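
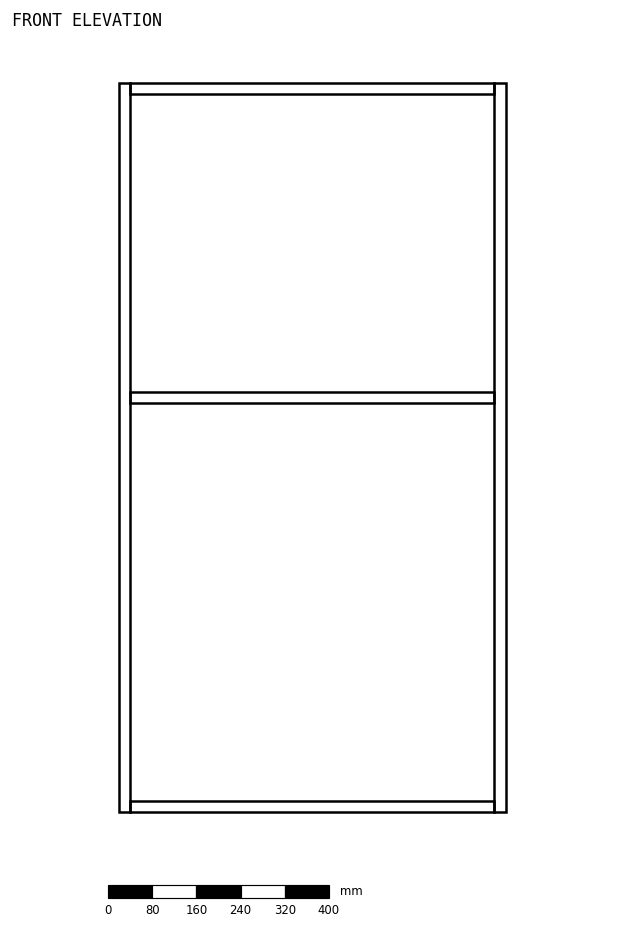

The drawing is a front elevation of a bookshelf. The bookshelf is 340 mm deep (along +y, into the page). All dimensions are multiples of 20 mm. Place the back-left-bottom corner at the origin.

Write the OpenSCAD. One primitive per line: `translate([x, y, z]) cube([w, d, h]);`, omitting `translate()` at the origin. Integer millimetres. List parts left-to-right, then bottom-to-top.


cube([20, 340, 1320]);
translate([20, 0, 0]) cube([660, 340, 20]);
translate([20, 0, 740]) cube([660, 340, 20]);
translate([20, 0, 1300]) cube([660, 340, 20]);
translate([680, 0, 0]) cube([20, 340, 1320]);


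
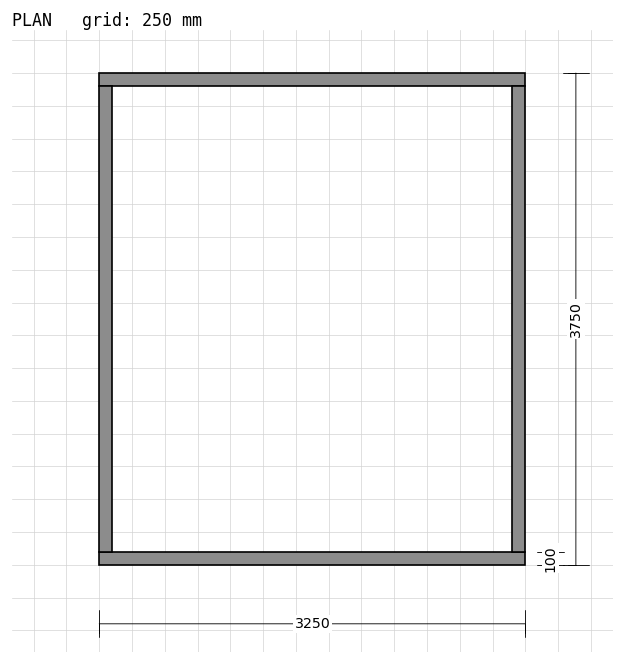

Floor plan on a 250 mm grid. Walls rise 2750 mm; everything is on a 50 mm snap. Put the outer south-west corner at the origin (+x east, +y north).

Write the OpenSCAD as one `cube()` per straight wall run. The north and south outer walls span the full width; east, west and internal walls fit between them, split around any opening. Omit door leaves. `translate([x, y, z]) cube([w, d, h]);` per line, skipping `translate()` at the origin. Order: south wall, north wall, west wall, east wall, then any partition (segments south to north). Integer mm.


cube([3250, 100, 2750]);
translate([0, 3650, 0]) cube([3250, 100, 2750]);
translate([0, 100, 0]) cube([100, 3550, 2750]);
translate([3150, 100, 0]) cube([100, 3550, 2750]);


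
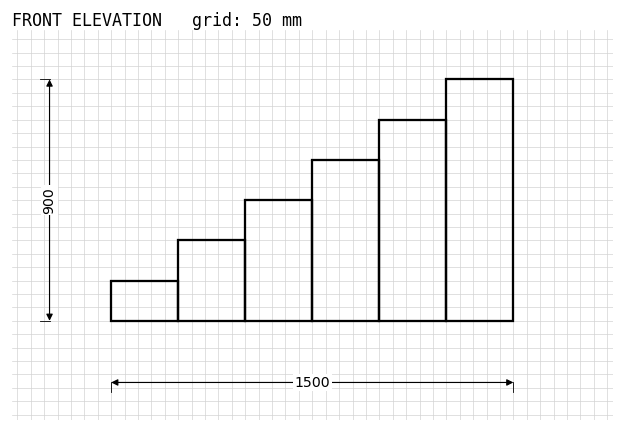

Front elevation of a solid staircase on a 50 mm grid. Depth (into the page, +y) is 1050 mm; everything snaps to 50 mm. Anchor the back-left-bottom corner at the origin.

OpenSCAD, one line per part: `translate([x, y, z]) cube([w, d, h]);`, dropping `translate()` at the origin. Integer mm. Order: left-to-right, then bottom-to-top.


cube([250, 1050, 150]);
translate([250, 0, 0]) cube([250, 1050, 300]);
translate([500, 0, 0]) cube([250, 1050, 450]);
translate([750, 0, 0]) cube([250, 1050, 600]);
translate([1000, 0, 0]) cube([250, 1050, 750]);
translate([1250, 0, 0]) cube([250, 1050, 900]);


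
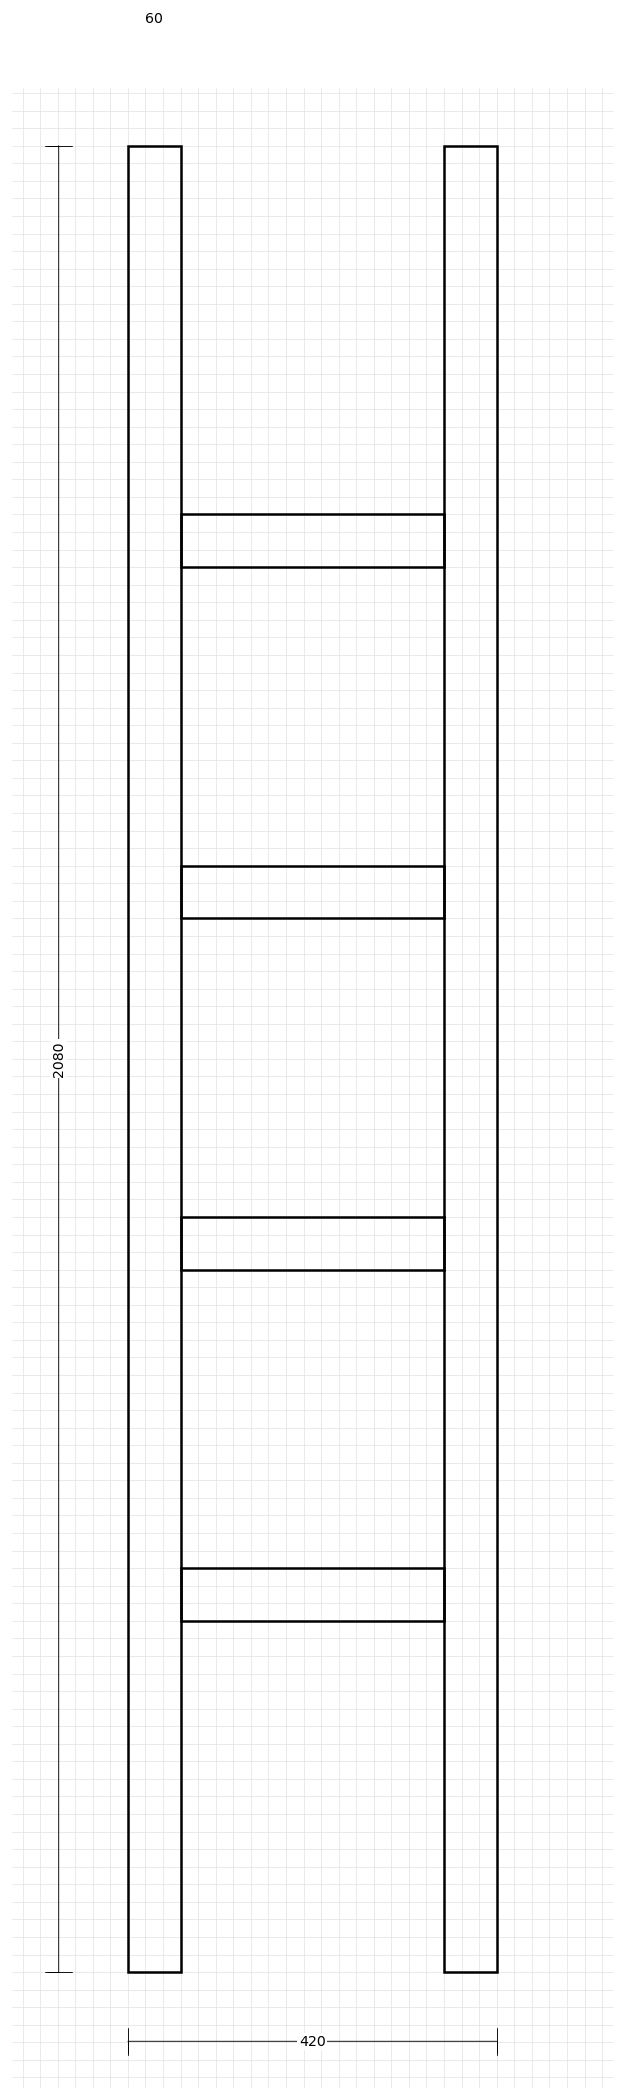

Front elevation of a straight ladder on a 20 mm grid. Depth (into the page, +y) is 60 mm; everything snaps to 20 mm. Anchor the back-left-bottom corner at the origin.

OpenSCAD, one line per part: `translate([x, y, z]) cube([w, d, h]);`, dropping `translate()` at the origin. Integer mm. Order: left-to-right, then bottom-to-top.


cube([60, 60, 2080]);
translate([60, 0, 400]) cube([300, 60, 60]);
translate([60, 0, 800]) cube([300, 60, 60]);
translate([60, 0, 1200]) cube([300, 60, 60]);
translate([60, 0, 1600]) cube([300, 60, 60]);
translate([360, 0, 0]) cube([60, 60, 2080]);


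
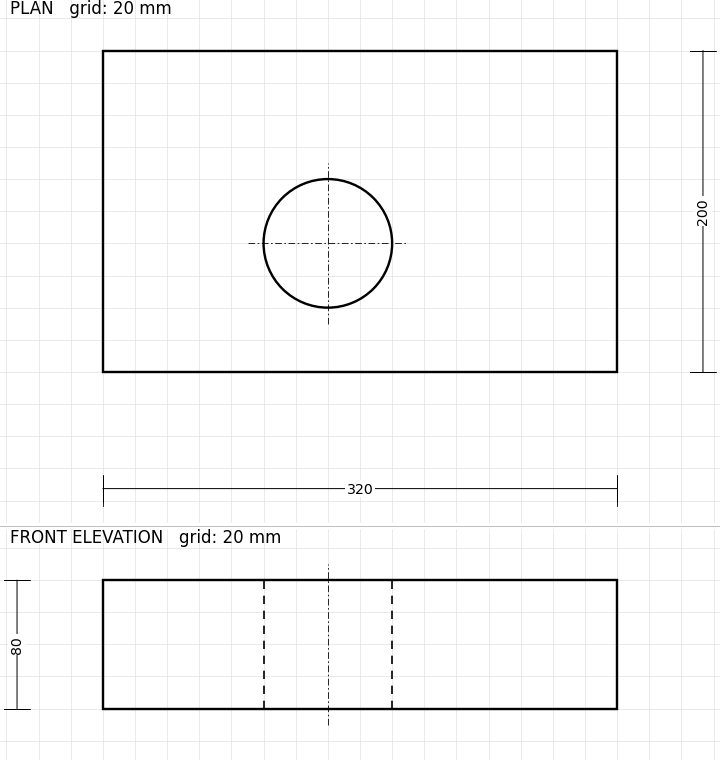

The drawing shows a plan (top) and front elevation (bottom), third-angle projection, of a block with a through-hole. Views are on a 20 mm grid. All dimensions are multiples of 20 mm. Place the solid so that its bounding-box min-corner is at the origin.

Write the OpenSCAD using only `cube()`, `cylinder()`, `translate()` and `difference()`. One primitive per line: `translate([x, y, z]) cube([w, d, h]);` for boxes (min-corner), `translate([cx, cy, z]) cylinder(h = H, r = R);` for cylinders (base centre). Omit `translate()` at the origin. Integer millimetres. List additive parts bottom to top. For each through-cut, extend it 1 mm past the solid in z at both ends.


difference() {
  cube([320, 200, 80]);
  translate([140, 80, -1]) cylinder(h = 82, r = 40);
}


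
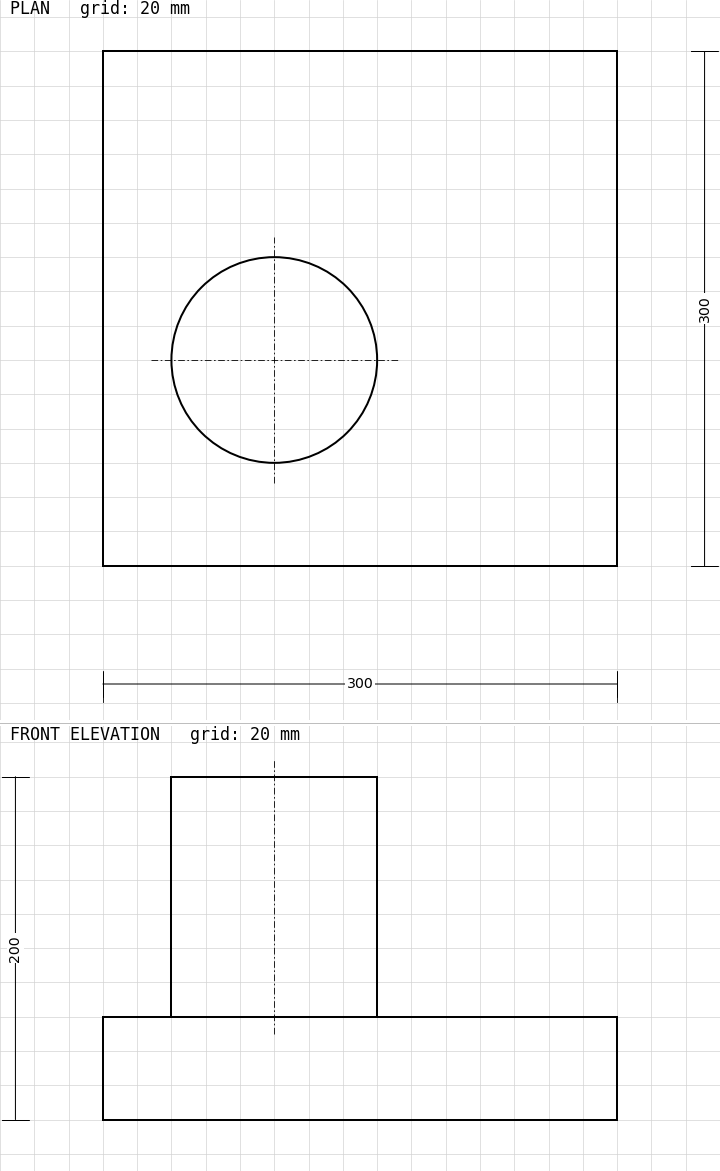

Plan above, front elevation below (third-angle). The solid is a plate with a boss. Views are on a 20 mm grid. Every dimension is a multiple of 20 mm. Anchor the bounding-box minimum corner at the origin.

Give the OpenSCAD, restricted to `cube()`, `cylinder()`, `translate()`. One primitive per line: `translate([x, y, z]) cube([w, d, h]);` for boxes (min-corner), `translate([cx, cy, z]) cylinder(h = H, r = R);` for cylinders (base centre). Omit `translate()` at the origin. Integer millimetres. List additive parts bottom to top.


cube([300, 300, 60]);
translate([100, 120, 60]) cylinder(h = 140, r = 60);


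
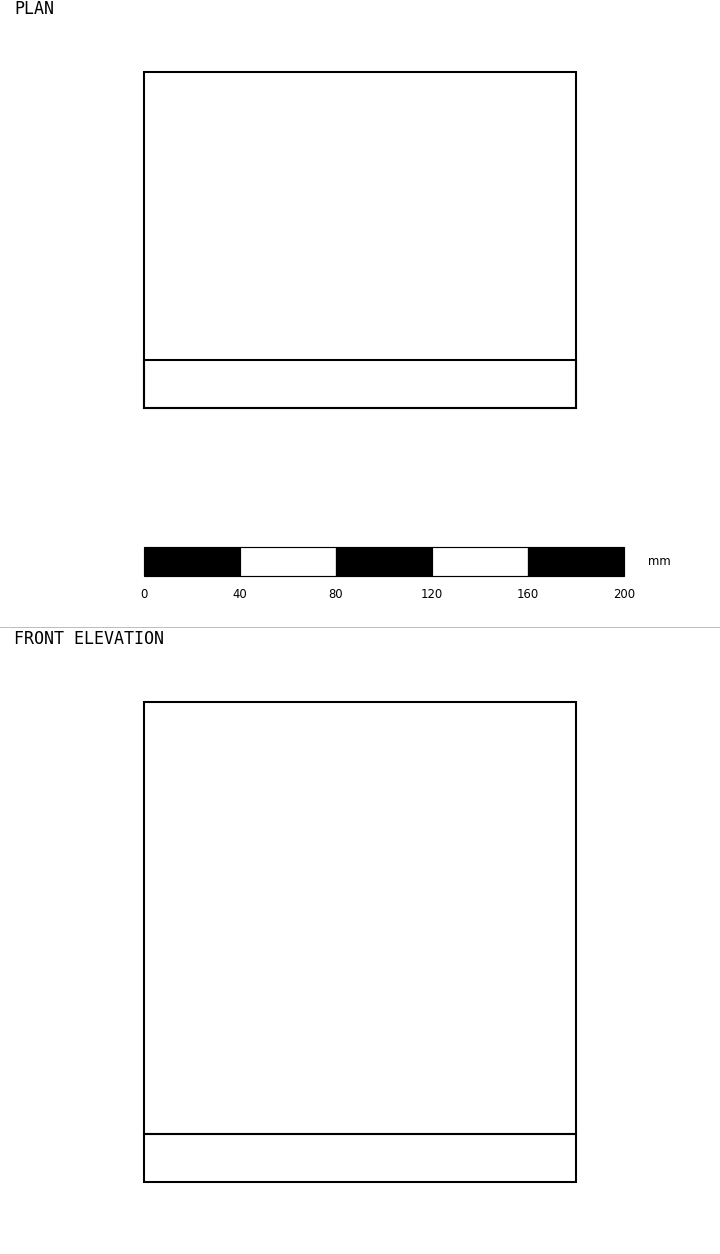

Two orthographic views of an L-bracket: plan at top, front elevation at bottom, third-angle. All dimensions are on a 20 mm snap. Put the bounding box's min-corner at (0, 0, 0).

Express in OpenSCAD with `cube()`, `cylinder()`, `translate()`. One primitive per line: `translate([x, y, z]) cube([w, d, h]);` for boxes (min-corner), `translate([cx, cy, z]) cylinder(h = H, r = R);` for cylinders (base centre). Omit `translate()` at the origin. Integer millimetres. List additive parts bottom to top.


cube([180, 140, 20]);
translate([0, 0, 20]) cube([180, 20, 180]);


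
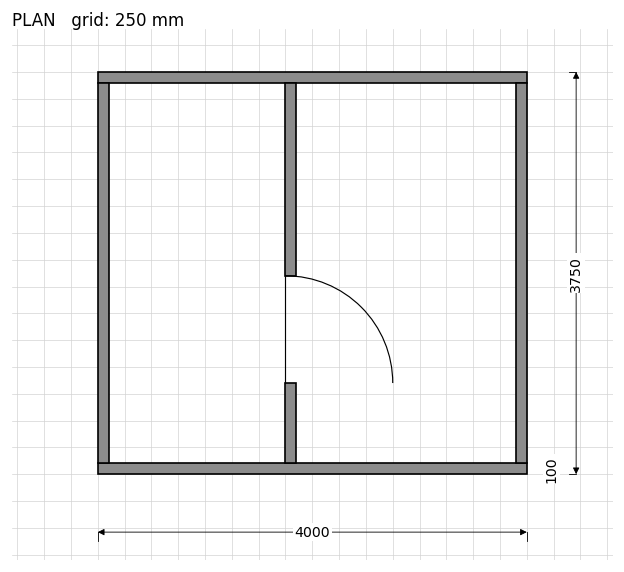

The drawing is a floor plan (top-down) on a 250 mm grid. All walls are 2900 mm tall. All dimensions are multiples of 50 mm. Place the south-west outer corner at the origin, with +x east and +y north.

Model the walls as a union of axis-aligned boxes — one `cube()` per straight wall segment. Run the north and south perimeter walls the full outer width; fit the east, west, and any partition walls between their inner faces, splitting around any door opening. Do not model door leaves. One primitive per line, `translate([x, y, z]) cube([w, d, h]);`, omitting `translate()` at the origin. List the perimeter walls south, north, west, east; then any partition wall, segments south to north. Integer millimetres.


cube([4000, 100, 2900]);
translate([0, 3650, 0]) cube([4000, 100, 2900]);
translate([0, 100, 0]) cube([100, 3550, 2900]);
translate([3900, 100, 0]) cube([100, 3550, 2900]);
translate([1750, 100, 0]) cube([100, 750, 2900]);
translate([1750, 1850, 0]) cube([100, 1800, 2900]);


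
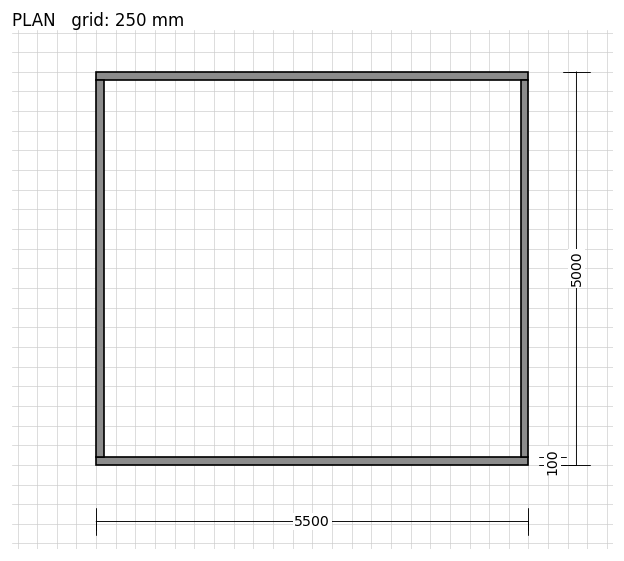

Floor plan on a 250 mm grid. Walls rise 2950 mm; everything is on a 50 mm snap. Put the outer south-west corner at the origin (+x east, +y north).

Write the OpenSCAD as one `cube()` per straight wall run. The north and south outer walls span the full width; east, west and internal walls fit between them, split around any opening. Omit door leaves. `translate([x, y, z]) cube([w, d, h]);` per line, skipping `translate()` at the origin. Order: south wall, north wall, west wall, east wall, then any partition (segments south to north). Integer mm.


cube([5500, 100, 2950]);
translate([0, 4900, 0]) cube([5500, 100, 2950]);
translate([0, 100, 0]) cube([100, 4800, 2950]);
translate([5400, 100, 0]) cube([100, 4800, 2950]);


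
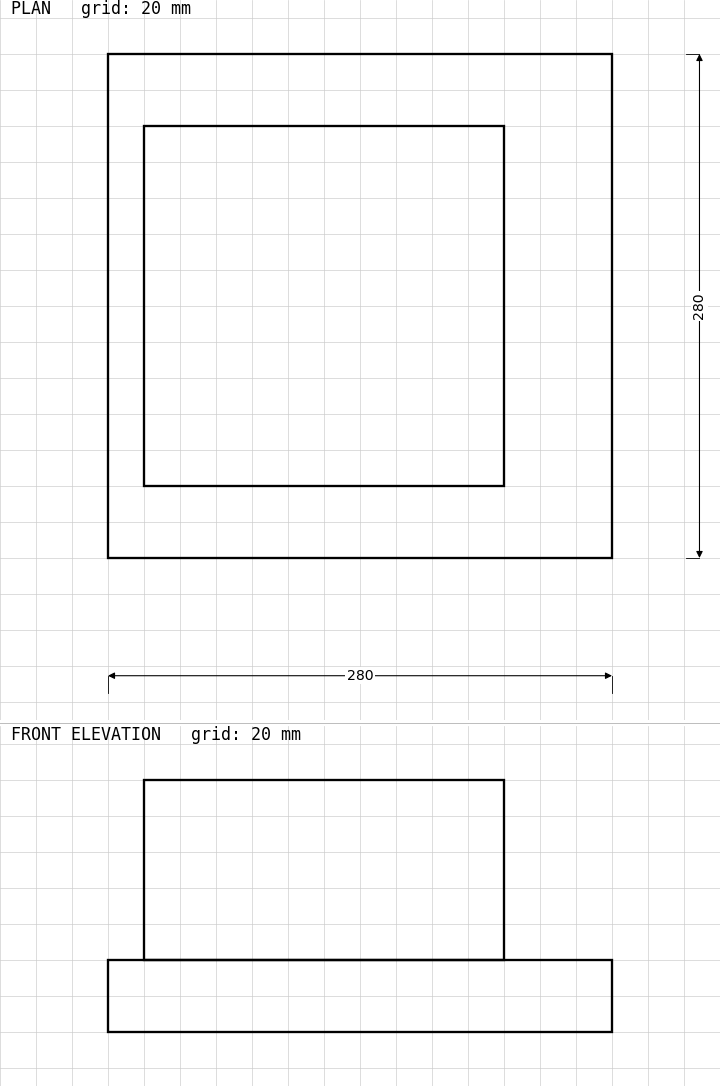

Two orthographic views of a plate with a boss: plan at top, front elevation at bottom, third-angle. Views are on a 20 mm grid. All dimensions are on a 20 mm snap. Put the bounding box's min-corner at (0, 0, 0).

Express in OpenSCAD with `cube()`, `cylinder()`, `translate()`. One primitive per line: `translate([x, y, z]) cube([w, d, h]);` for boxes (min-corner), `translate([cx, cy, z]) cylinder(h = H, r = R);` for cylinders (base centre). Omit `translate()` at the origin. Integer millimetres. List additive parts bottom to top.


cube([280, 280, 40]);
translate([20, 40, 40]) cube([200, 200, 100]);


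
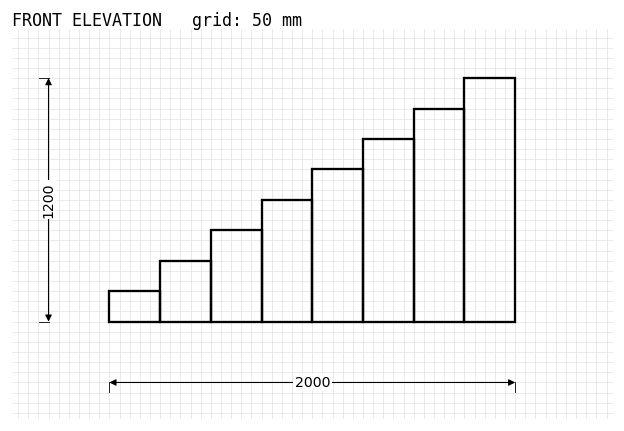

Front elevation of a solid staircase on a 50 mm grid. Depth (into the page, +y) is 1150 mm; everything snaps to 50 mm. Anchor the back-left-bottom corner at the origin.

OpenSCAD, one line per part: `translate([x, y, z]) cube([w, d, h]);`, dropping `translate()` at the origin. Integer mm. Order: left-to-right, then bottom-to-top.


cube([250, 1150, 150]);
translate([250, 0, 0]) cube([250, 1150, 300]);
translate([500, 0, 0]) cube([250, 1150, 450]);
translate([750, 0, 0]) cube([250, 1150, 600]);
translate([1000, 0, 0]) cube([250, 1150, 750]);
translate([1250, 0, 0]) cube([250, 1150, 900]);
translate([1500, 0, 0]) cube([250, 1150, 1050]);
translate([1750, 0, 0]) cube([250, 1150, 1200]);


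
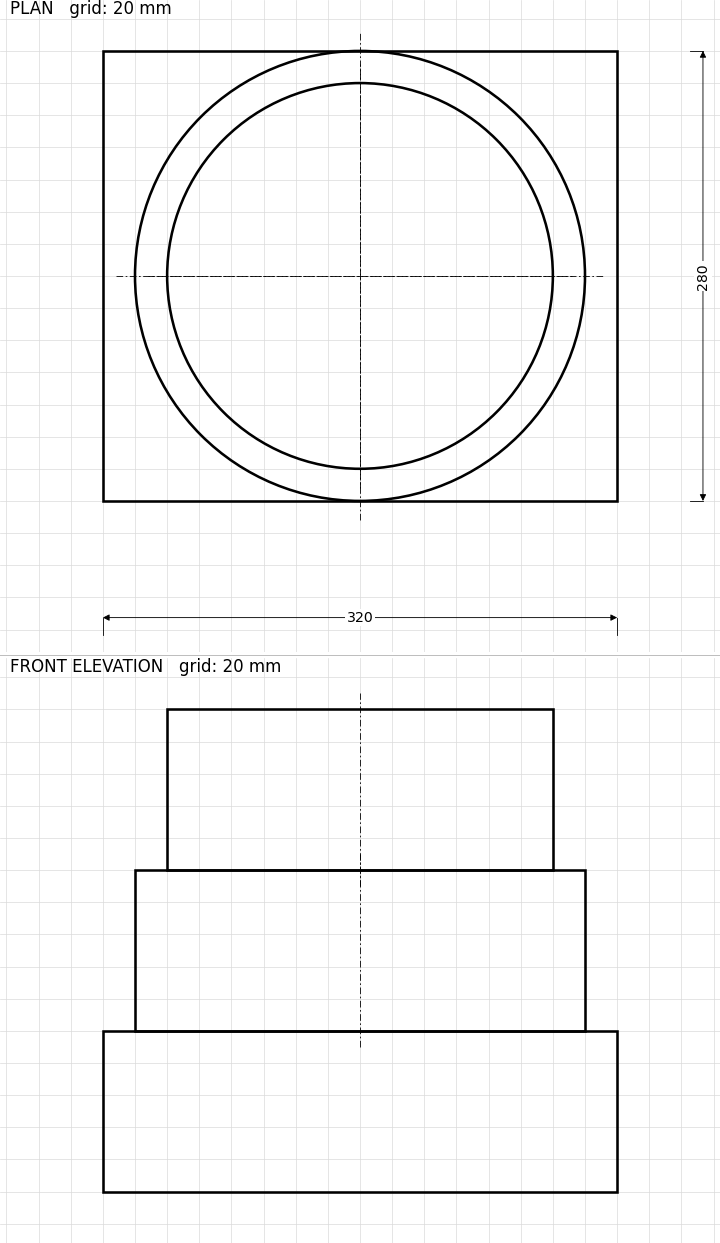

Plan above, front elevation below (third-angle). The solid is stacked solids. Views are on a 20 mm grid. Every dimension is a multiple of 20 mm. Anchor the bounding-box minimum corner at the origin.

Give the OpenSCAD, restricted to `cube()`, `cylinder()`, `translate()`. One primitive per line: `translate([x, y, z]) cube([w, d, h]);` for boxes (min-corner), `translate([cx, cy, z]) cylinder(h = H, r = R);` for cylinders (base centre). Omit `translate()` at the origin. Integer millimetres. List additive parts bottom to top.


cube([320, 280, 100]);
translate([160, 140, 100]) cylinder(h = 100, r = 140);
translate([160, 140, 200]) cylinder(h = 100, r = 120);


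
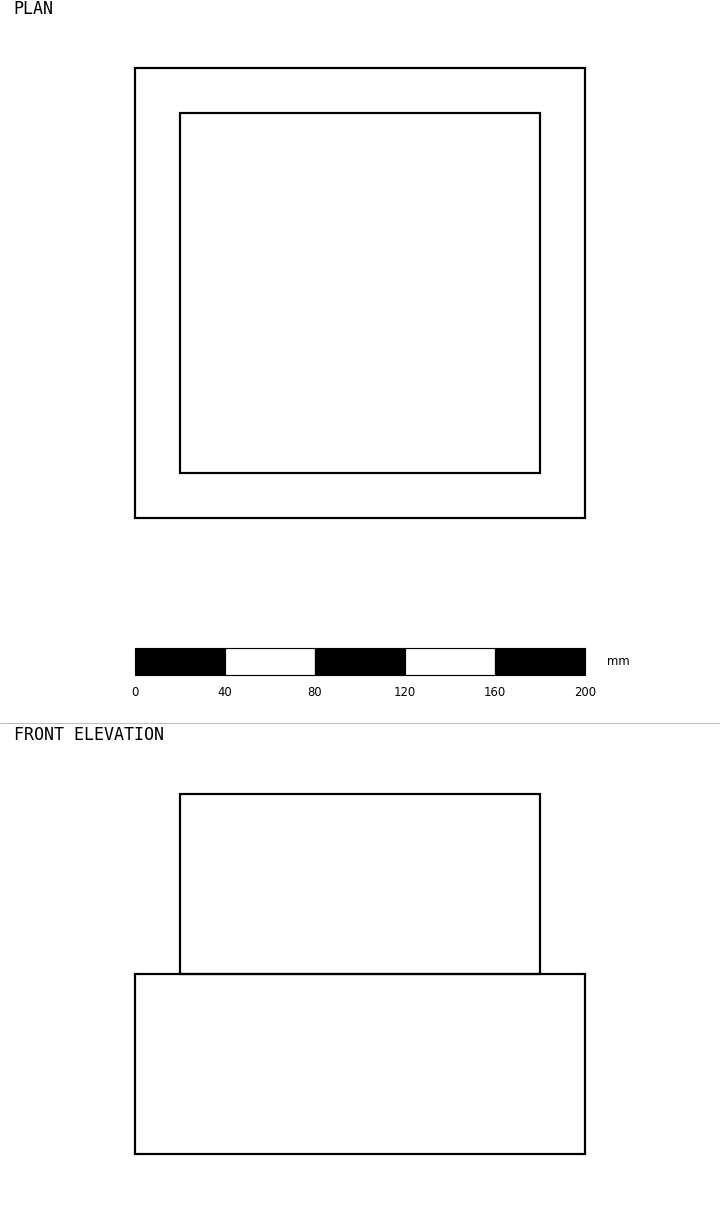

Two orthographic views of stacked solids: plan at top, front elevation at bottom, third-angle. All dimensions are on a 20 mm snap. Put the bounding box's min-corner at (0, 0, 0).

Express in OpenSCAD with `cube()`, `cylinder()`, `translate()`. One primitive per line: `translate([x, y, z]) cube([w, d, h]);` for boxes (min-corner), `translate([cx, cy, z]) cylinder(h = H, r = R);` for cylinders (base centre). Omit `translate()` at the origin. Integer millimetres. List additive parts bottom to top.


cube([200, 200, 80]);
translate([20, 20, 80]) cube([160, 160, 80]);


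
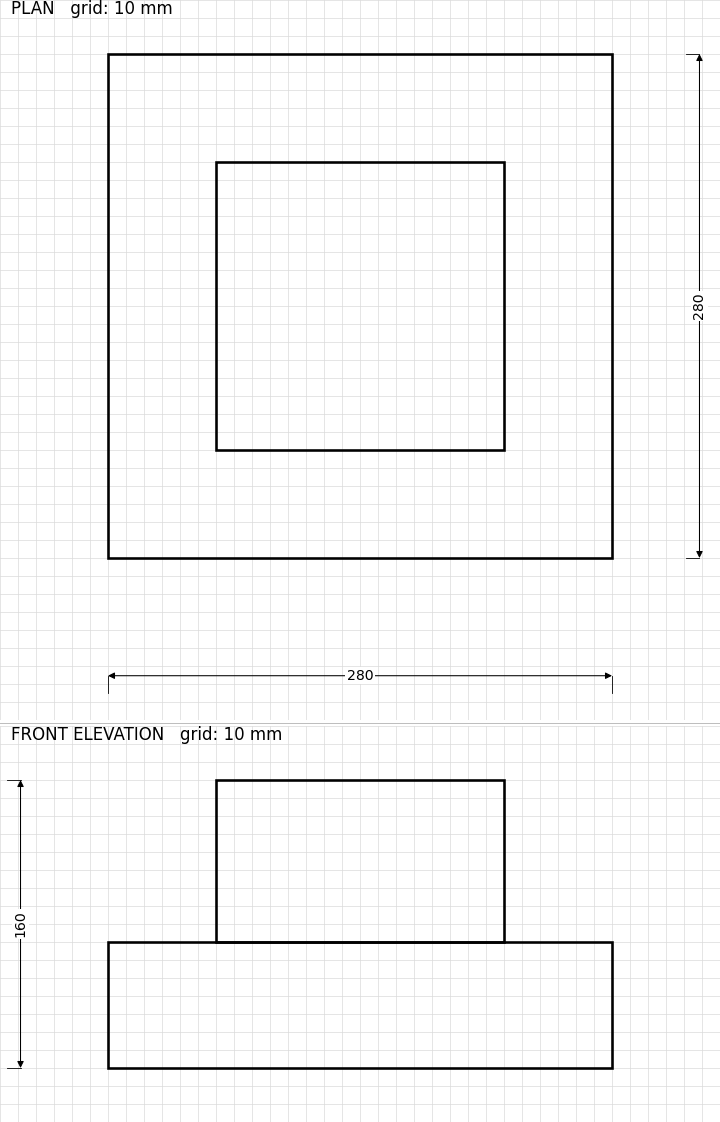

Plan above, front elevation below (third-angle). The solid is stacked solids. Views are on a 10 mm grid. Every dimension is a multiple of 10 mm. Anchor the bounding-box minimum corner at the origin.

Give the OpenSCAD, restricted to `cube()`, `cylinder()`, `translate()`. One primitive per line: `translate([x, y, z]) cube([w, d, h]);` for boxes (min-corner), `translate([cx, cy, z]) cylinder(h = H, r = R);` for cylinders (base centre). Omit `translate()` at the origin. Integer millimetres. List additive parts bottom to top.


cube([280, 280, 70]);
translate([60, 60, 70]) cube([160, 160, 90]);


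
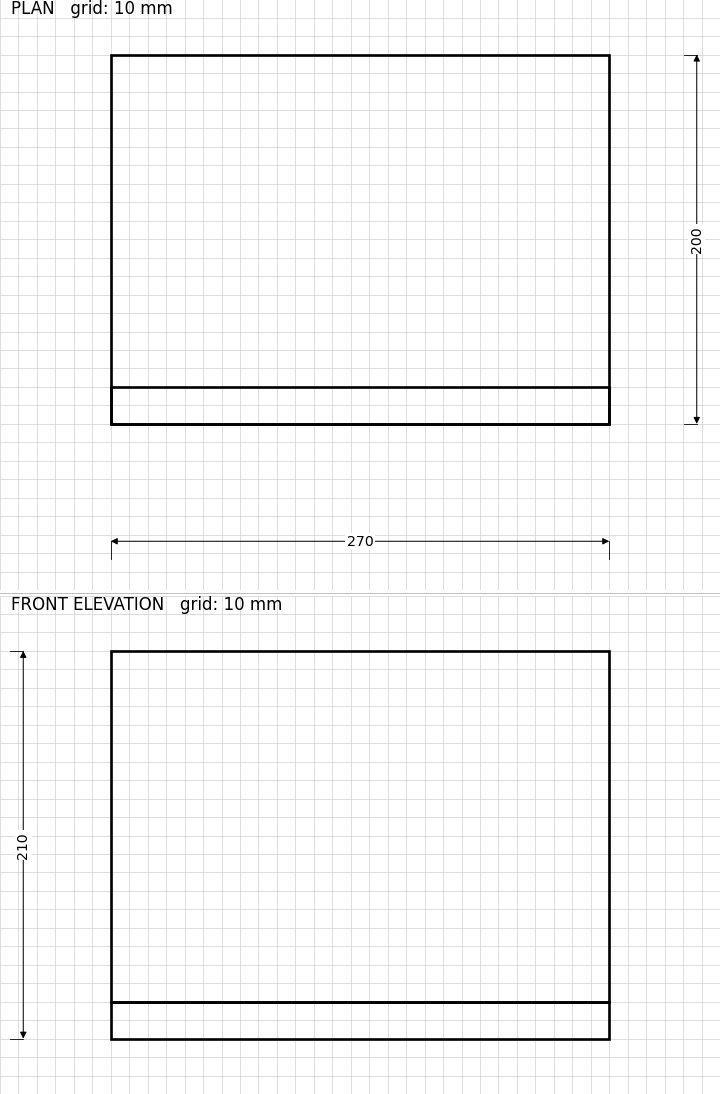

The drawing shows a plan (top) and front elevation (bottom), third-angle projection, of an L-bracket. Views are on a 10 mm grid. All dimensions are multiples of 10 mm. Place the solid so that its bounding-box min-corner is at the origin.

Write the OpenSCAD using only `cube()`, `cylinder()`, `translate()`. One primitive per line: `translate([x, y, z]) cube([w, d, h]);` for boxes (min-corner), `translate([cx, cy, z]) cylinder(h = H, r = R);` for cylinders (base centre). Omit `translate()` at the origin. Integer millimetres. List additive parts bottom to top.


cube([270, 200, 20]);
translate([0, 0, 20]) cube([270, 20, 190]);


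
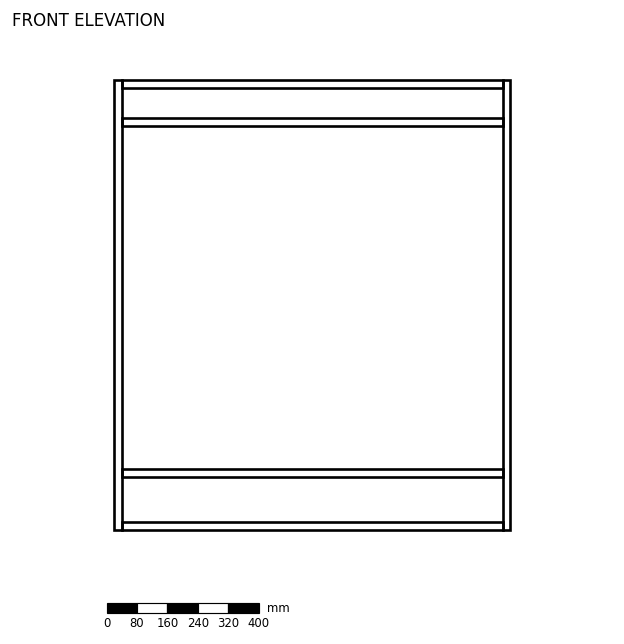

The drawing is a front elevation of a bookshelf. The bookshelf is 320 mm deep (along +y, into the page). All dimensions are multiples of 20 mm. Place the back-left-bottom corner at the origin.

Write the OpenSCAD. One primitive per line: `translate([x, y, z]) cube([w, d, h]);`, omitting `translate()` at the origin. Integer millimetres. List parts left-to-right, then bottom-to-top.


cube([20, 320, 1180]);
translate([20, 0, 0]) cube([1000, 320, 20]);
translate([20, 0, 140]) cube([1000, 320, 20]);
translate([20, 0, 1060]) cube([1000, 320, 20]);
translate([20, 0, 1160]) cube([1000, 320, 20]);
translate([1020, 0, 0]) cube([20, 320, 1180]);


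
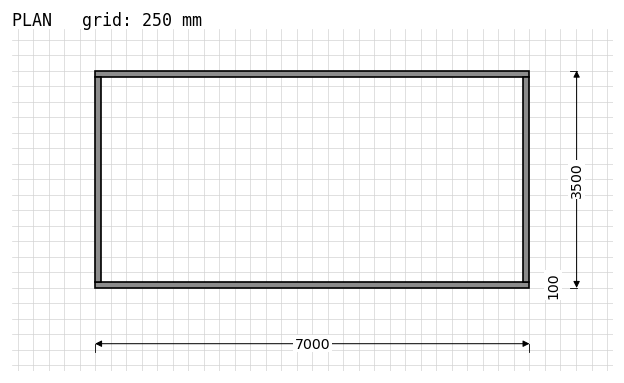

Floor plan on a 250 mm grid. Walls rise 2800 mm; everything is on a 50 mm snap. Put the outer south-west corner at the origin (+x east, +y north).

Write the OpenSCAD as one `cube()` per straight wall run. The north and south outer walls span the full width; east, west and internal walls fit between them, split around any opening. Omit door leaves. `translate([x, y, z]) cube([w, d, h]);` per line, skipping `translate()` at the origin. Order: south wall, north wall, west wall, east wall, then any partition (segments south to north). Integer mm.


cube([7000, 100, 2800]);
translate([0, 3400, 0]) cube([7000, 100, 2800]);
translate([0, 100, 0]) cube([100, 3300, 2800]);
translate([6900, 100, 0]) cube([100, 3300, 2800]);


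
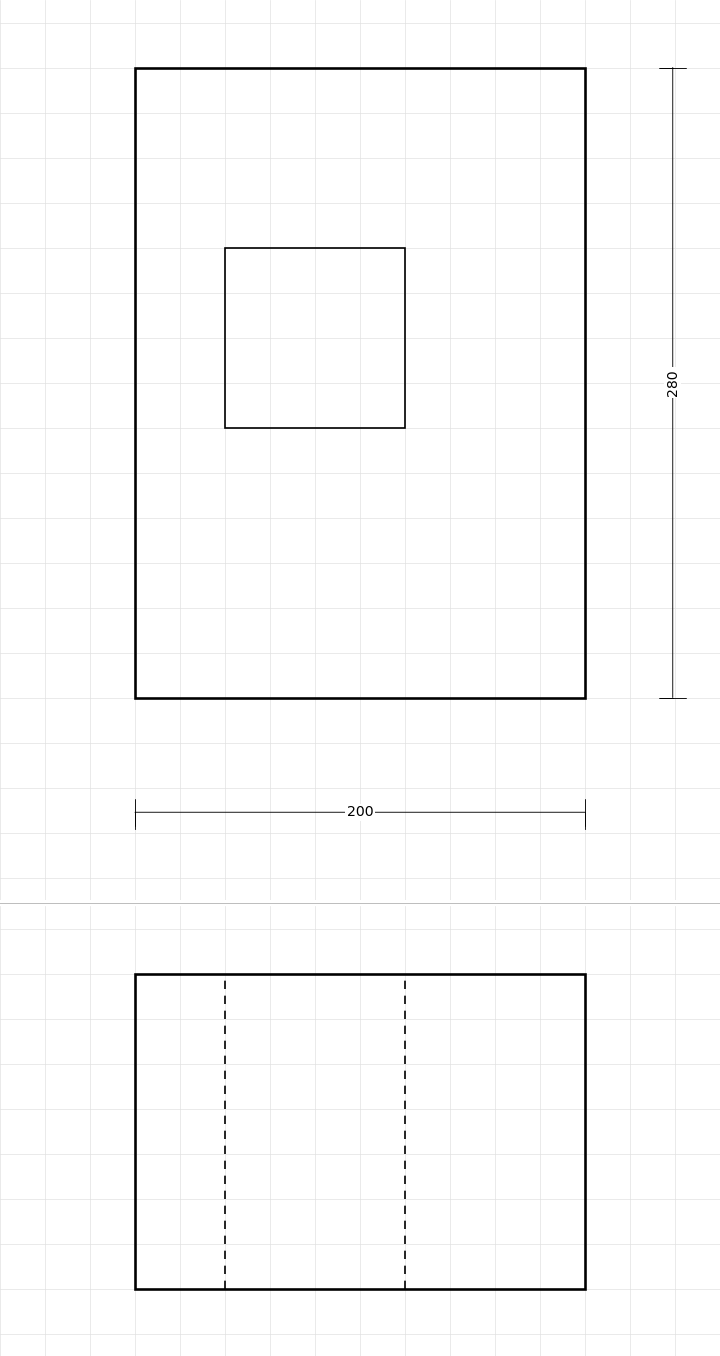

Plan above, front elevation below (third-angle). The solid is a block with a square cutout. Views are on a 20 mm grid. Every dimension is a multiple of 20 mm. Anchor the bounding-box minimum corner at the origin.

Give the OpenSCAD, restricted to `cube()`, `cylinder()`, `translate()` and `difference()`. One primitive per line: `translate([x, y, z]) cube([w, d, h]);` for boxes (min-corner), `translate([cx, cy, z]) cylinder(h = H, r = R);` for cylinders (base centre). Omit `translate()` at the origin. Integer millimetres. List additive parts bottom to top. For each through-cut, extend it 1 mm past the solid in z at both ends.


difference() {
  cube([200, 280, 140]);
  translate([40, 120, -1]) cube([80, 80, 142]);
}


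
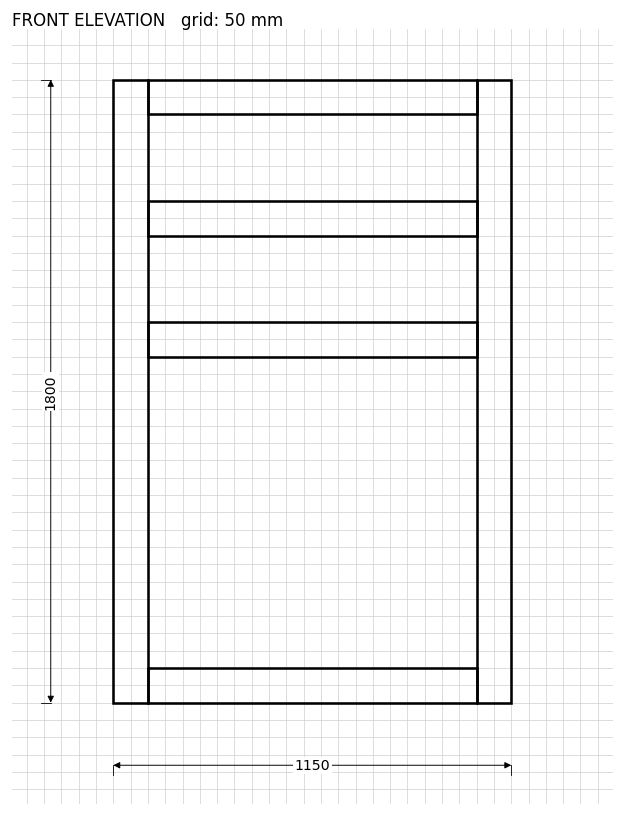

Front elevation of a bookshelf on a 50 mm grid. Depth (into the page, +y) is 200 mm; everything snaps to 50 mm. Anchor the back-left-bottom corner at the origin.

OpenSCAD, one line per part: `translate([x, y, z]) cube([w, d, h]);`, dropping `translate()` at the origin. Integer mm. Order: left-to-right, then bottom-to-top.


cube([100, 200, 1800]);
translate([100, 0, 0]) cube([950, 200, 100]);
translate([100, 0, 1000]) cube([950, 200, 100]);
translate([100, 0, 1350]) cube([950, 200, 100]);
translate([100, 0, 1700]) cube([950, 200, 100]);
translate([1050, 0, 0]) cube([100, 200, 1800]);


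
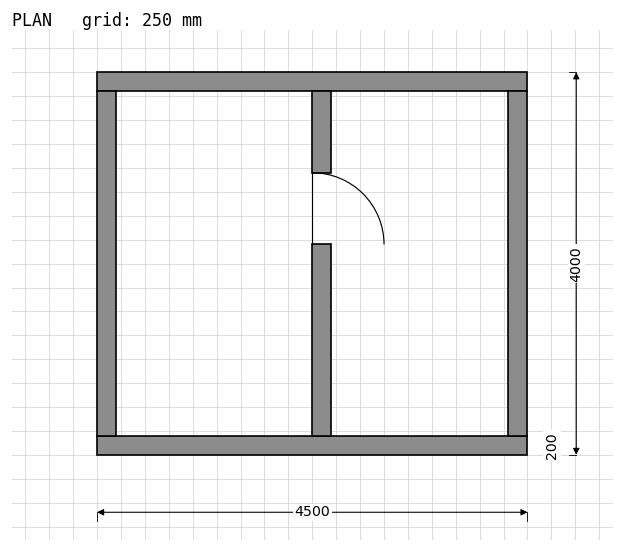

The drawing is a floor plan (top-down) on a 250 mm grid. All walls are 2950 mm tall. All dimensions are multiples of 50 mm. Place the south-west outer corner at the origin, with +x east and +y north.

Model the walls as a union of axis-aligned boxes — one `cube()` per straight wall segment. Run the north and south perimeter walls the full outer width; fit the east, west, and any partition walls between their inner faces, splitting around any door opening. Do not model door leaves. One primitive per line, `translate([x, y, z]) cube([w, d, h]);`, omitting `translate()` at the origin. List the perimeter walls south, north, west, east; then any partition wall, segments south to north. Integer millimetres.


cube([4500, 200, 2950]);
translate([0, 3800, 0]) cube([4500, 200, 2950]);
translate([0, 200, 0]) cube([200, 3600, 2950]);
translate([4300, 200, 0]) cube([200, 3600, 2950]);
translate([2250, 200, 0]) cube([200, 2000, 2950]);
translate([2250, 2950, 0]) cube([200, 850, 2950]);


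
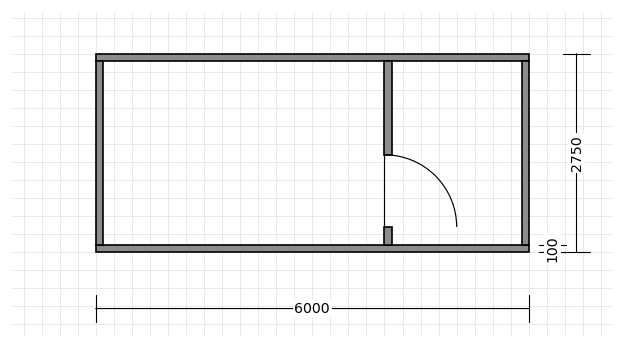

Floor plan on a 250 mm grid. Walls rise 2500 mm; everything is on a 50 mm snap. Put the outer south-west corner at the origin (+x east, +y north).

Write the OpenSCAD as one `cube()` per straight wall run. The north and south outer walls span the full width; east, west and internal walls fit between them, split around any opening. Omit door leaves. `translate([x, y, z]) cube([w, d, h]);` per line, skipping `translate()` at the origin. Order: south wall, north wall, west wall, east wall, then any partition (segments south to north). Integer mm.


cube([6000, 100, 2500]);
translate([0, 2650, 0]) cube([6000, 100, 2500]);
translate([0, 100, 0]) cube([100, 2550, 2500]);
translate([5900, 100, 0]) cube([100, 2550, 2500]);
translate([4000, 100, 0]) cube([100, 250, 2500]);
translate([4000, 1350, 0]) cube([100, 1300, 2500]);


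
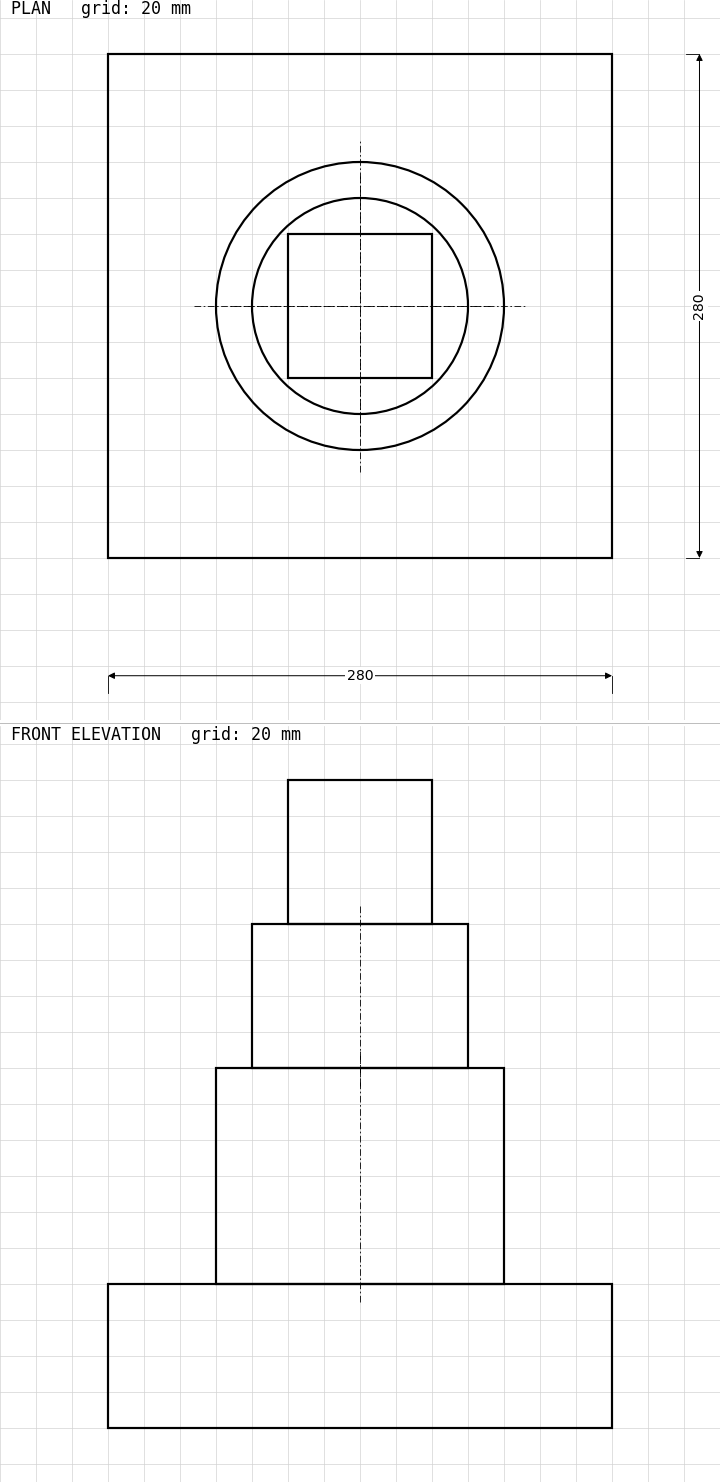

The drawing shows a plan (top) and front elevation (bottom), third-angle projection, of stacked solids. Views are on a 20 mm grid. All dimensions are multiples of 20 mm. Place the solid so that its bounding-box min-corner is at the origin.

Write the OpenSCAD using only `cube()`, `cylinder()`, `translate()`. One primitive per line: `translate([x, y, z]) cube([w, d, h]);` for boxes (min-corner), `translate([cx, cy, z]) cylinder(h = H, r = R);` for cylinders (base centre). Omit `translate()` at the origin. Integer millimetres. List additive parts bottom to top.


cube([280, 280, 80]);
translate([140, 140, 80]) cylinder(h = 120, r = 80);
translate([140, 140, 200]) cylinder(h = 80, r = 60);
translate([100, 100, 280]) cube([80, 80, 80]);


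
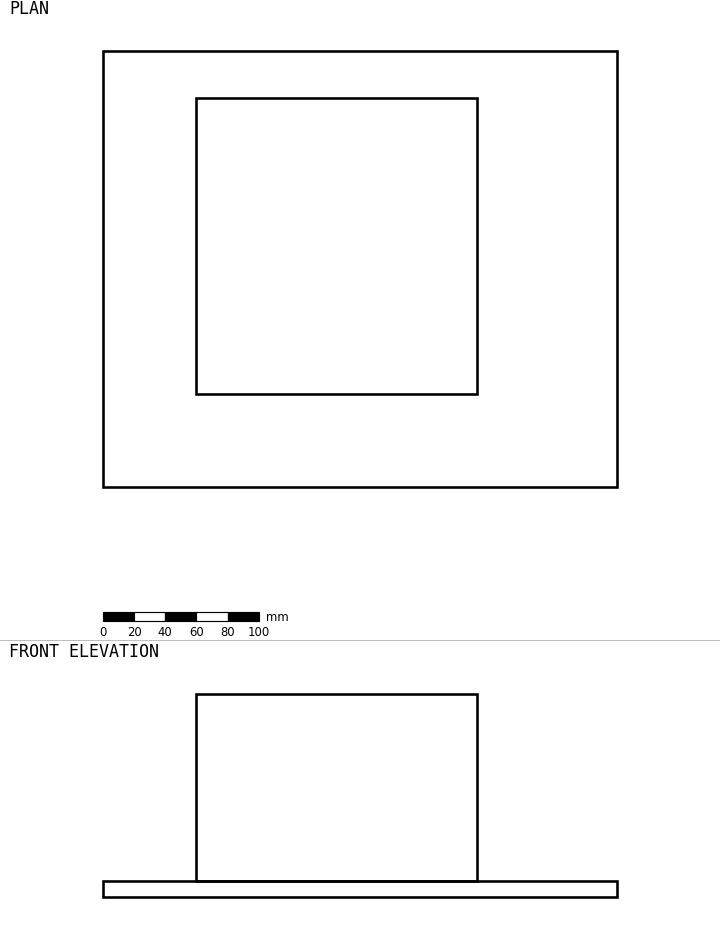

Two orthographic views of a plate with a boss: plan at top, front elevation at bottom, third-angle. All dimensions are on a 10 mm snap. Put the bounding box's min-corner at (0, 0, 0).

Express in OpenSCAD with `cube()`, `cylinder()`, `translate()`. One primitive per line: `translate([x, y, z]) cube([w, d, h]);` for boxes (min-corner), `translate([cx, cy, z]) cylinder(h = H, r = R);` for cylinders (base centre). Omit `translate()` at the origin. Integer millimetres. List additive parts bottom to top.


cube([330, 280, 10]);
translate([60, 60, 10]) cube([180, 190, 120]);


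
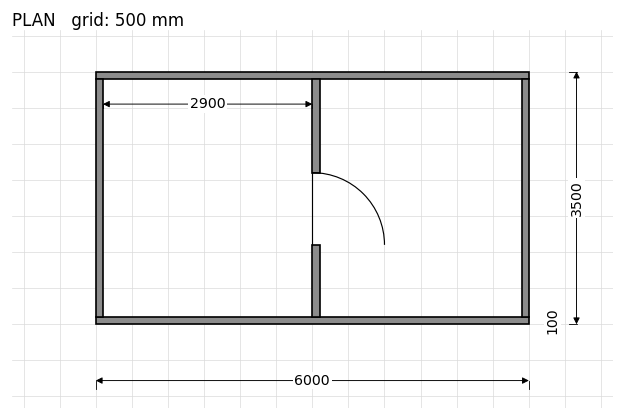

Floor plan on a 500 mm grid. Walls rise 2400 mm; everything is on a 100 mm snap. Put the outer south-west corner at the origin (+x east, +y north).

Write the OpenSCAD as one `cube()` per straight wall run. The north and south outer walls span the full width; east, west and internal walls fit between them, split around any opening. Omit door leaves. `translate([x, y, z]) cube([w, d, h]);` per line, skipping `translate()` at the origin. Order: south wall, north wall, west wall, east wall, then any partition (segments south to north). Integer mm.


cube([6000, 100, 2400]);
translate([0, 3400, 0]) cube([6000, 100, 2400]);
translate([0, 100, 0]) cube([100, 3300, 2400]);
translate([5900, 100, 0]) cube([100, 3300, 2400]);
translate([3000, 100, 0]) cube([100, 1000, 2400]);
translate([3000, 2100, 0]) cube([100, 1300, 2400]);


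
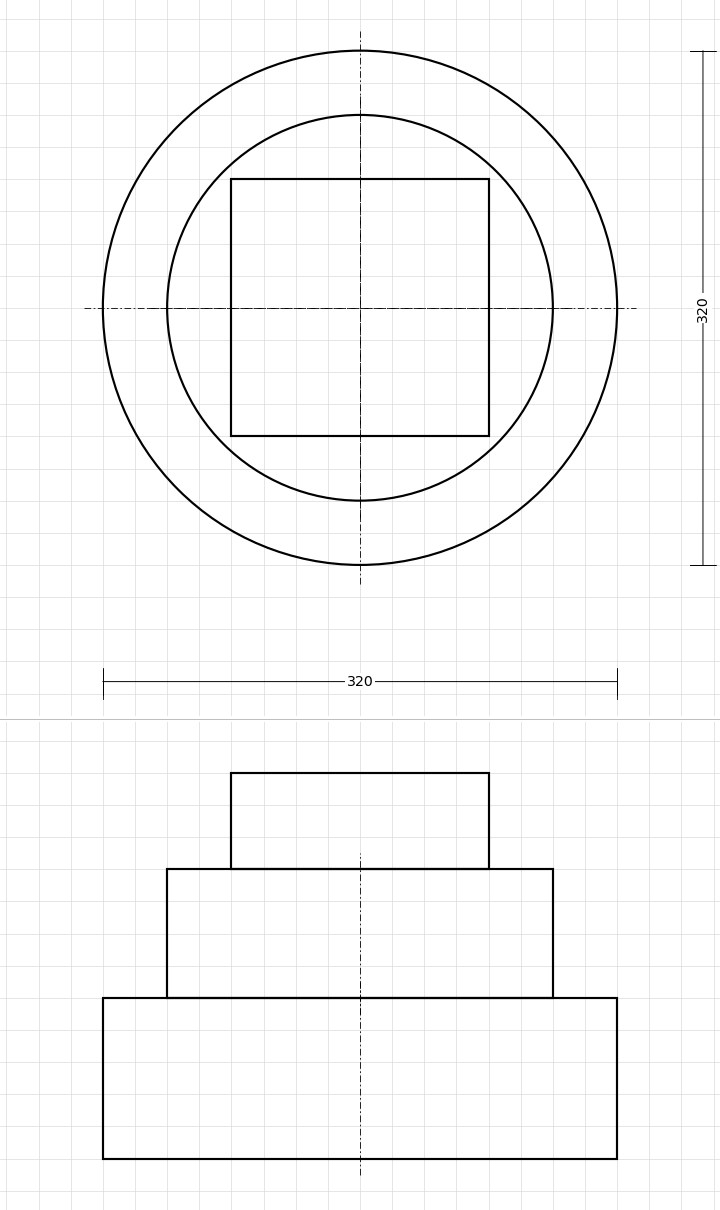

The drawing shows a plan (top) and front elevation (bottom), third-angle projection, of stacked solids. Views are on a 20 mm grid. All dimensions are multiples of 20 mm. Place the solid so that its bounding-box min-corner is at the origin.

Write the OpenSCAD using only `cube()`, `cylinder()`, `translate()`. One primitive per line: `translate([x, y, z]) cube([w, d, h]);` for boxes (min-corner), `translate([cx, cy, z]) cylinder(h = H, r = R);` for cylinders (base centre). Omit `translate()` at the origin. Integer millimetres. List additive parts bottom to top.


translate([160, 160, 0]) cylinder(h = 100, r = 160);
translate([160, 160, 100]) cylinder(h = 80, r = 120);
translate([80, 80, 180]) cube([160, 160, 60]);


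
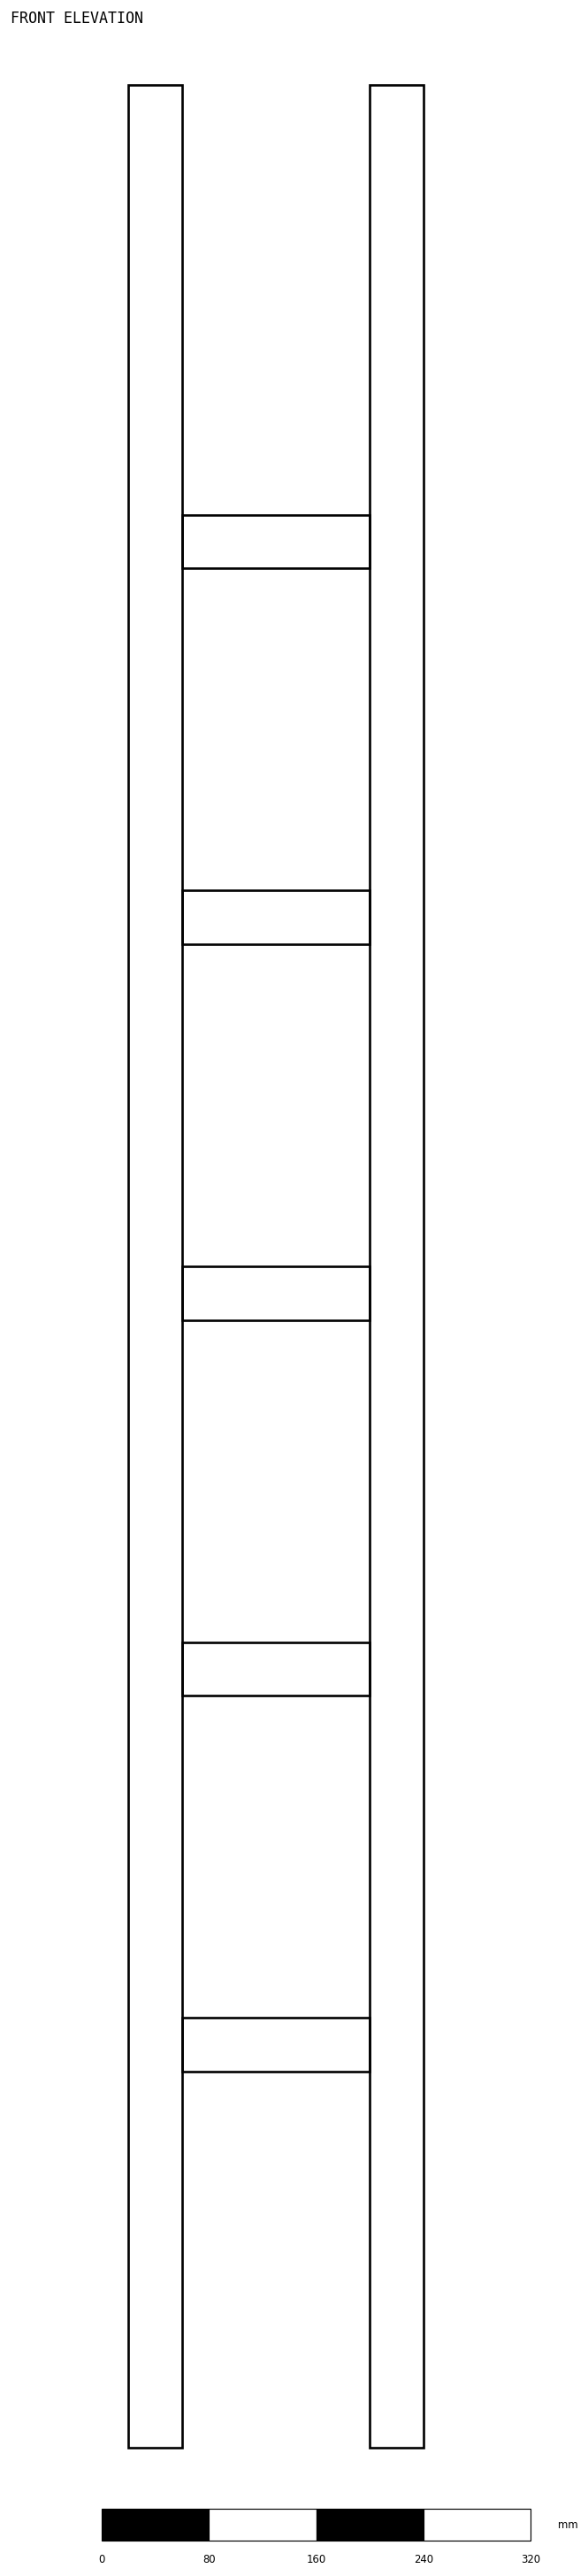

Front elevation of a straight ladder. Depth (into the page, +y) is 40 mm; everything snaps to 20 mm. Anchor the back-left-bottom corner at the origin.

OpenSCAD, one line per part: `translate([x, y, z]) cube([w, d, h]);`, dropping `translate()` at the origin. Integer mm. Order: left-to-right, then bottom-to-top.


cube([40, 40, 1760]);
translate([40, 0, 280]) cube([140, 40, 40]);
translate([40, 0, 560]) cube([140, 40, 40]);
translate([40, 0, 840]) cube([140, 40, 40]);
translate([40, 0, 1120]) cube([140, 40, 40]);
translate([40, 0, 1400]) cube([140, 40, 40]);
translate([180, 0, 0]) cube([40, 40, 1760]);


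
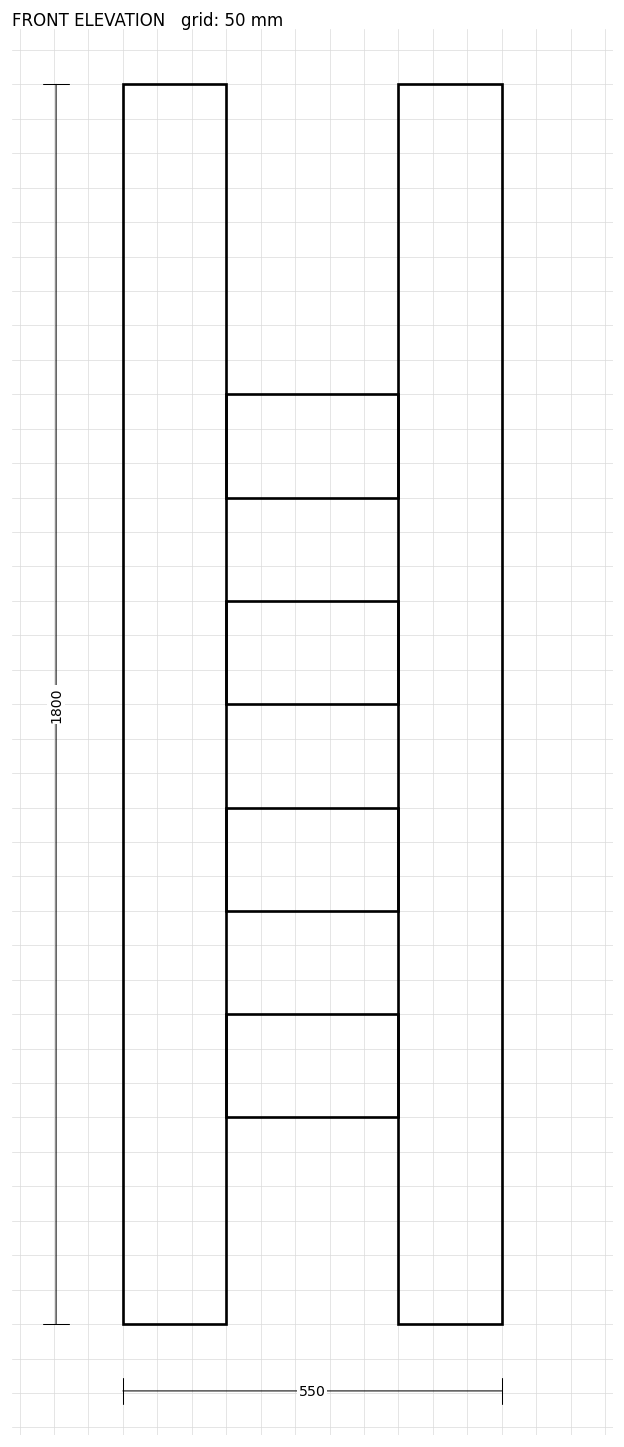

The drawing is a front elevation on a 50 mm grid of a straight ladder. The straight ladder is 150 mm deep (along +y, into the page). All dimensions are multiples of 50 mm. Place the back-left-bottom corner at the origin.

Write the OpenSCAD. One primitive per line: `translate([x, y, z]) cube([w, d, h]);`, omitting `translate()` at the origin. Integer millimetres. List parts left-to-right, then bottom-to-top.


cube([150, 150, 1800]);
translate([150, 0, 300]) cube([250, 150, 150]);
translate([150, 0, 600]) cube([250, 150, 150]);
translate([150, 0, 900]) cube([250, 150, 150]);
translate([150, 0, 1200]) cube([250, 150, 150]);
translate([400, 0, 0]) cube([150, 150, 1800]);


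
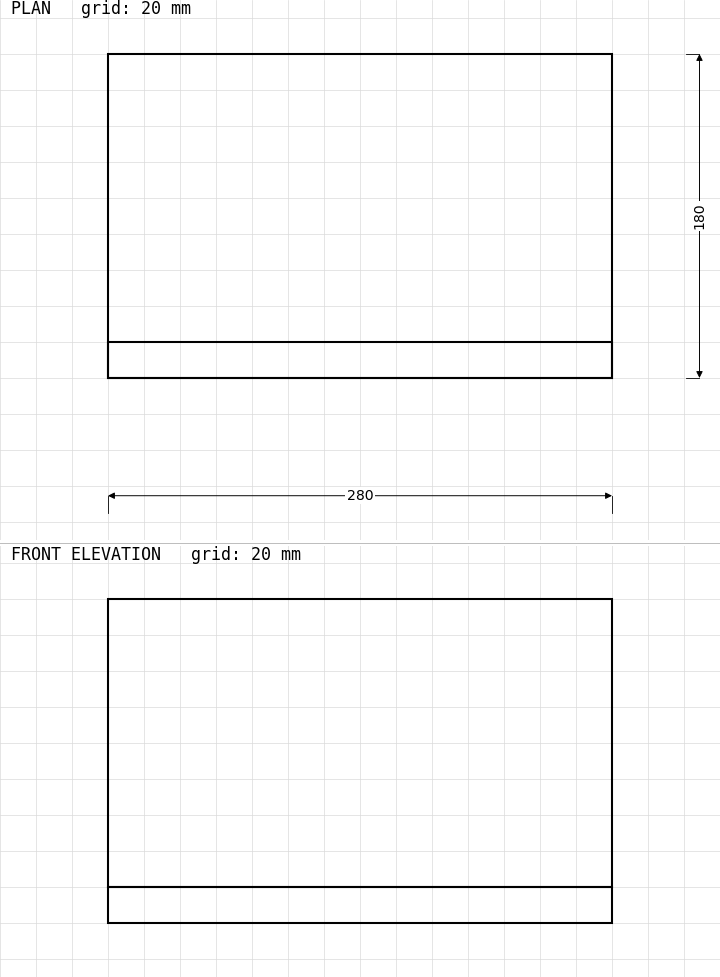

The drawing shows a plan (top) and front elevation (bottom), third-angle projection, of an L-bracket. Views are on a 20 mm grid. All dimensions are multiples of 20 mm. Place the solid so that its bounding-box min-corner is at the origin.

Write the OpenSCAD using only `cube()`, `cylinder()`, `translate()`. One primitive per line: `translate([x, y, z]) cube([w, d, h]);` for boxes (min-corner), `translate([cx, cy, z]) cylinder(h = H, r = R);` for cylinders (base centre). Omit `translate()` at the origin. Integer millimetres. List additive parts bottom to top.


cube([280, 180, 20]);
translate([0, 0, 20]) cube([280, 20, 160]);


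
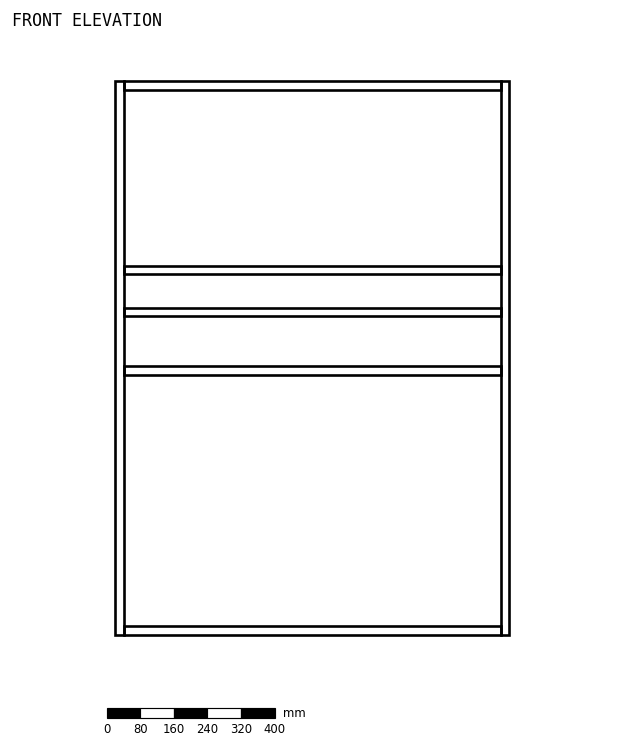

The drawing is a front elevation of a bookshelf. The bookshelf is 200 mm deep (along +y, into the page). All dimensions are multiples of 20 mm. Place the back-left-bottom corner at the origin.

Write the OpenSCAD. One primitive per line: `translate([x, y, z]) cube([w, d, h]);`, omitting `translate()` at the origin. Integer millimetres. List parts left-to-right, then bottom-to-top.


cube([20, 200, 1320]);
translate([20, 0, 0]) cube([900, 200, 20]);
translate([20, 0, 620]) cube([900, 200, 20]);
translate([20, 0, 760]) cube([900, 200, 20]);
translate([20, 0, 860]) cube([900, 200, 20]);
translate([20, 0, 1300]) cube([900, 200, 20]);
translate([920, 0, 0]) cube([20, 200, 1320]);


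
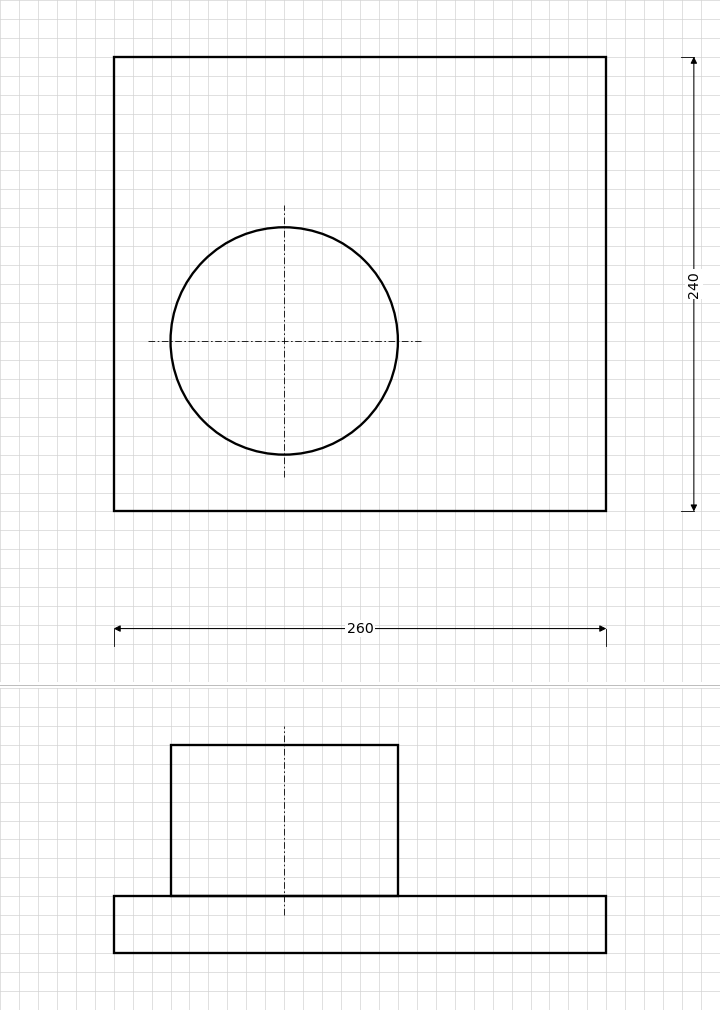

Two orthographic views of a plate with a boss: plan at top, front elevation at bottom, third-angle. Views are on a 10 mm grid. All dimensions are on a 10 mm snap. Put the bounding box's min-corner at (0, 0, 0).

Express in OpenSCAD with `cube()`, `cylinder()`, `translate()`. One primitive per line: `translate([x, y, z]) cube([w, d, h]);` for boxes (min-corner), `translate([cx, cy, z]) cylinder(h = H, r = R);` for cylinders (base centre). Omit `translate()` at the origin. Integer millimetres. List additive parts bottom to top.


cube([260, 240, 30]);
translate([90, 90, 30]) cylinder(h = 80, r = 60);


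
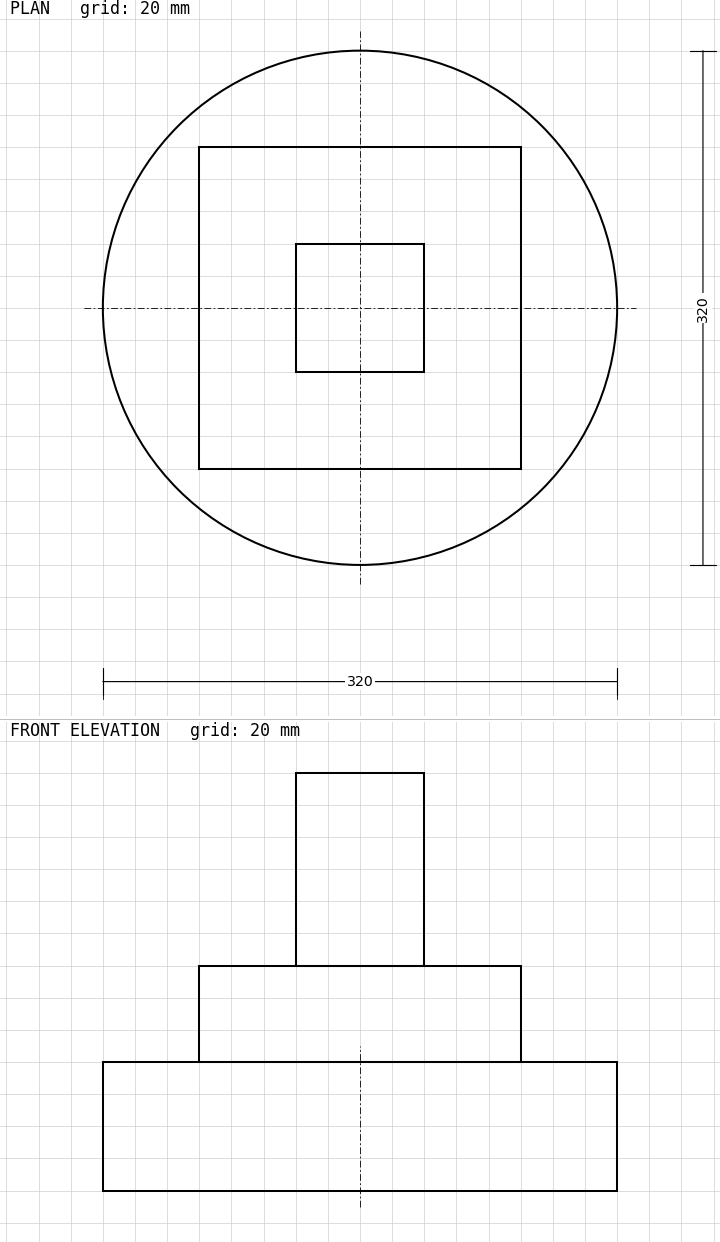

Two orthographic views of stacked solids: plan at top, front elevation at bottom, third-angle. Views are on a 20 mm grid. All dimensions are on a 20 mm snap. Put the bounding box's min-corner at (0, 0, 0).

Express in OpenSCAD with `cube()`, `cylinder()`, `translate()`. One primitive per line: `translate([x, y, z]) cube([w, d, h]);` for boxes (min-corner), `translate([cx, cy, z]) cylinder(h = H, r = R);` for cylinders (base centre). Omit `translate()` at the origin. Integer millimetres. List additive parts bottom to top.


translate([160, 160, 0]) cylinder(h = 80, r = 160);
translate([60, 60, 80]) cube([200, 200, 60]);
translate([120, 120, 140]) cube([80, 80, 120]);


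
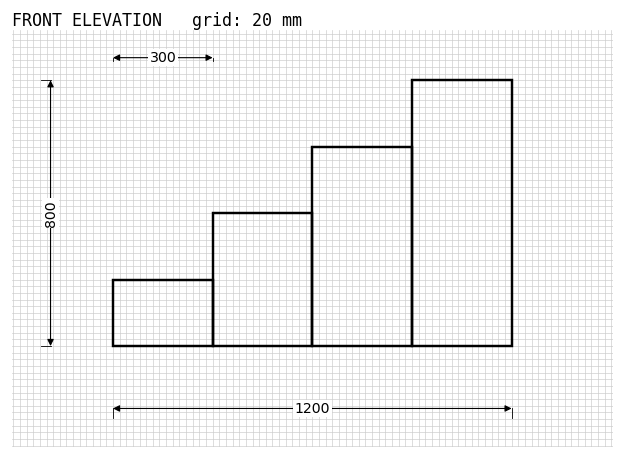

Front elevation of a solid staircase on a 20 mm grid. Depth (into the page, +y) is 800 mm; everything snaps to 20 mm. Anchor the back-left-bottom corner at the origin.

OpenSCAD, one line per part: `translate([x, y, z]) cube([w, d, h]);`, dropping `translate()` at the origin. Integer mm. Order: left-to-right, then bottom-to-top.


cube([300, 800, 200]);
translate([300, 0, 0]) cube([300, 800, 400]);
translate([600, 0, 0]) cube([300, 800, 600]);
translate([900, 0, 0]) cube([300, 800, 800]);


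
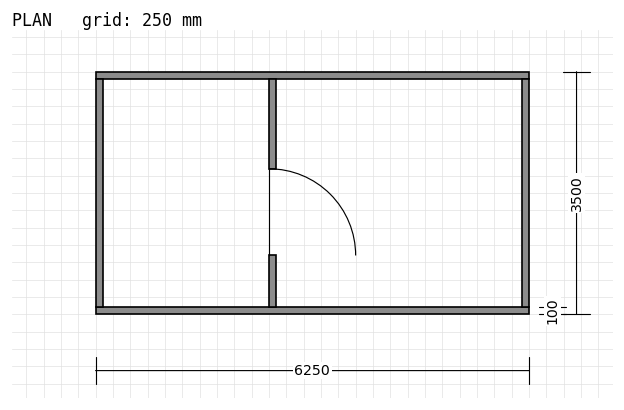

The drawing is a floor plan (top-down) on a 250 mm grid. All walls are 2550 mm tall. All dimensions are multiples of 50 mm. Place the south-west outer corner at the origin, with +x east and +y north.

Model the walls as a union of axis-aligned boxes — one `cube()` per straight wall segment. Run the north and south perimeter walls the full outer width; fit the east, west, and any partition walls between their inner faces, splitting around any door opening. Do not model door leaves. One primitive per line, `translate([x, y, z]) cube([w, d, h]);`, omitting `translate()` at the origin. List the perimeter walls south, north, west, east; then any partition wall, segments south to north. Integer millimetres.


cube([6250, 100, 2550]);
translate([0, 3400, 0]) cube([6250, 100, 2550]);
translate([0, 100, 0]) cube([100, 3300, 2550]);
translate([6150, 100, 0]) cube([100, 3300, 2550]);
translate([2500, 100, 0]) cube([100, 750, 2550]);
translate([2500, 2100, 0]) cube([100, 1300, 2550]);


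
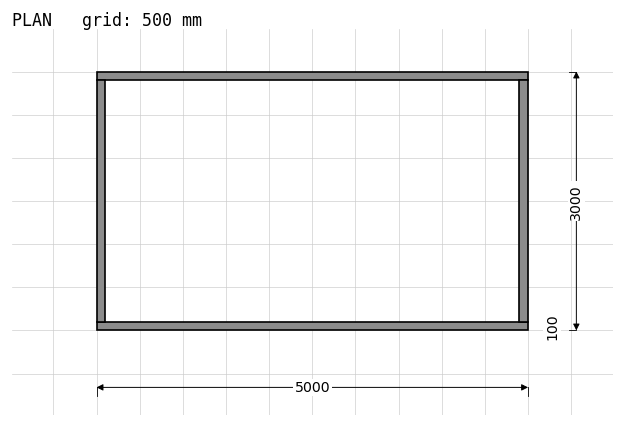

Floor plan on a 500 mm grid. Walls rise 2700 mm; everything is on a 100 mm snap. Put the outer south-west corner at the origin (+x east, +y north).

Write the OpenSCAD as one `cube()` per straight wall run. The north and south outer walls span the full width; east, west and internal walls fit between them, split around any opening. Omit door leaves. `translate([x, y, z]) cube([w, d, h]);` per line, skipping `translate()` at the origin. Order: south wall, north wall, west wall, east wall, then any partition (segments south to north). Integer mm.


cube([5000, 100, 2700]);
translate([0, 2900, 0]) cube([5000, 100, 2700]);
translate([0, 100, 0]) cube([100, 2800, 2700]);
translate([4900, 100, 0]) cube([100, 2800, 2700]);


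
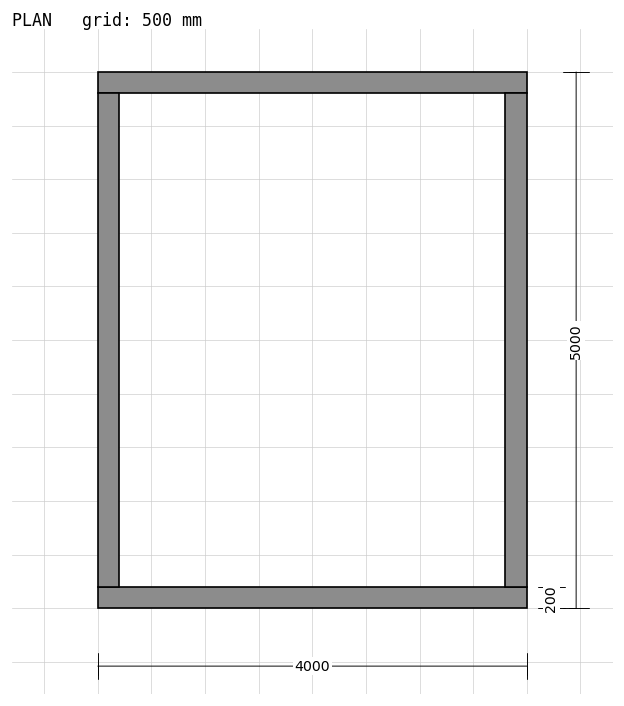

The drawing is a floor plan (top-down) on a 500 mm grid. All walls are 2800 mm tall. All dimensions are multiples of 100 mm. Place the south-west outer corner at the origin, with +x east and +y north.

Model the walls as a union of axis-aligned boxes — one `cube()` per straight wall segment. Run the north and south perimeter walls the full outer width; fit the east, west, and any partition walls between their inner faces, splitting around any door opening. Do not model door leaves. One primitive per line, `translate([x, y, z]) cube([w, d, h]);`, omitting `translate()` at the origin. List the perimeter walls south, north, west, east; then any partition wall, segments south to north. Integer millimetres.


cube([4000, 200, 2800]);
translate([0, 4800, 0]) cube([4000, 200, 2800]);
translate([0, 200, 0]) cube([200, 4600, 2800]);
translate([3800, 200, 0]) cube([200, 4600, 2800]);
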